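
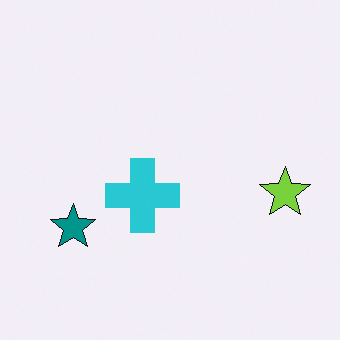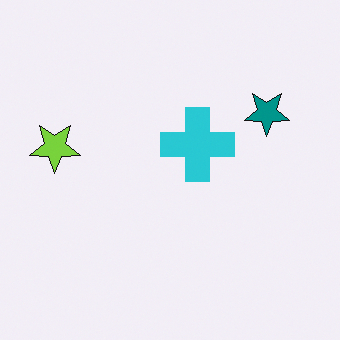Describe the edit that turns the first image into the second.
The image was rotated 180°.

The lime star sits in the right of the first image and the left of the second — consistent with a whole-image 180° rotation.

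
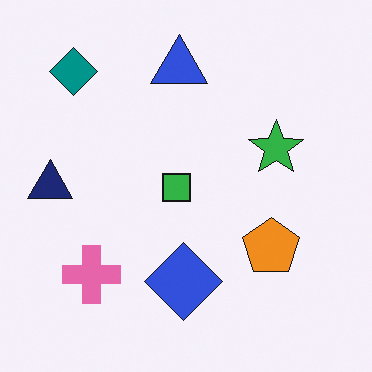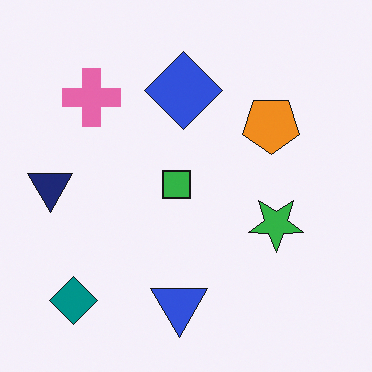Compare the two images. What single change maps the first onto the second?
Flipped vertically (top ↔ bottom).

The blue triangle is in the top of the first image and the bottom of the second — shapes on opposite sides of the horizontal midline have swapped in a mirror flip.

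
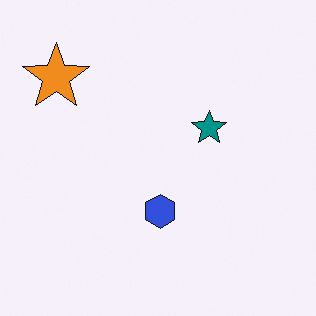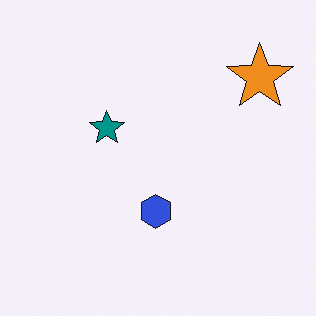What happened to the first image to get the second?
The image was flipped horizontally (left ↔ right).

The orange star is in the top-left of the first image and the top-right of the second — shapes on opposite sides of the vertical midline have swapped in a mirror flip.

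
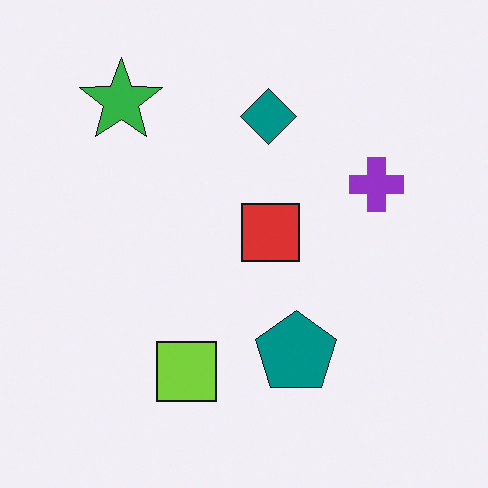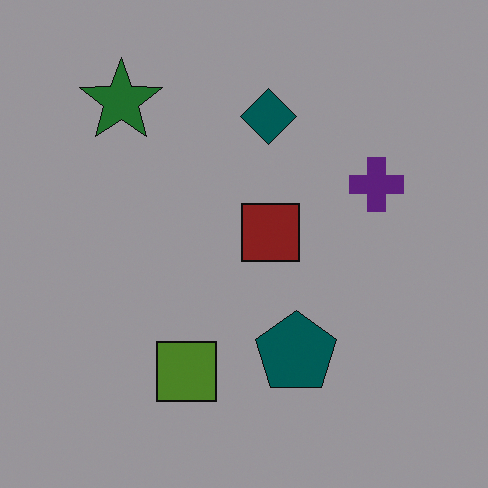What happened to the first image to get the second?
Darkened a lot.

Every pixel — background and shapes alike — is uniformly darkened.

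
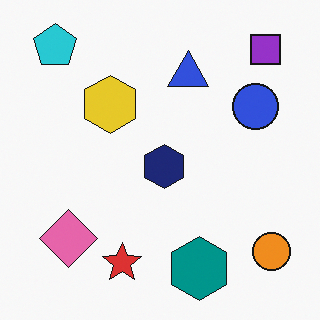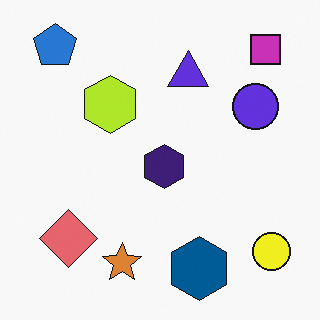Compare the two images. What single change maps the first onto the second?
The image was hue-shifted by a small amount.

Every shape's color has rotated by the same amount around the hue wheel — a uniform hue shift.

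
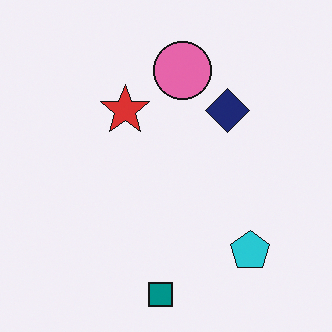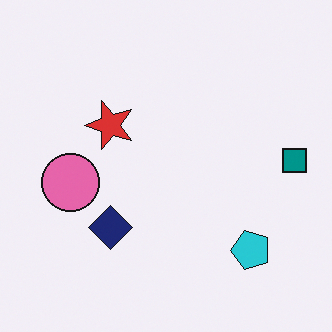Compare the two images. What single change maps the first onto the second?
It was transposed (reflected across the top-left ↔ bottom-right diagonal).

Shapes have swapped their row and column positions — what was in the top-right is now in the bottom-left — a diagonal reflection.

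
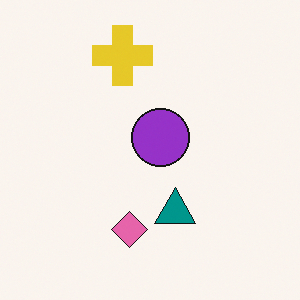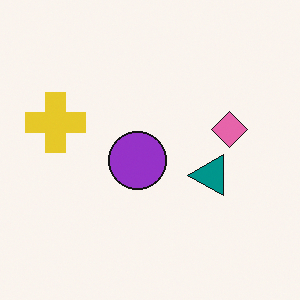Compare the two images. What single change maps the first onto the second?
The second image is the first transposed (reflected across the top-left ↔ bottom-right diagonal).

Shapes have swapped their row and column positions — what was in the top-right is now in the bottom-left — a diagonal reflection.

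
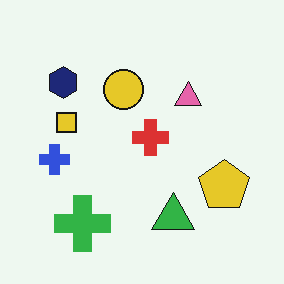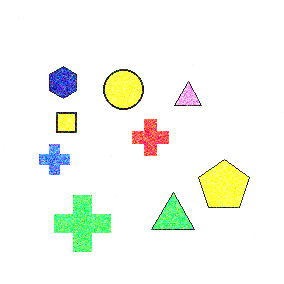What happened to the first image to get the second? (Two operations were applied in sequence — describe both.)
Degraded with moderate additive noise, then substantially brightened.

Random speckle covers the whole image, including the flat background. Every pixel — background and shapes alike — is uniformly brightened.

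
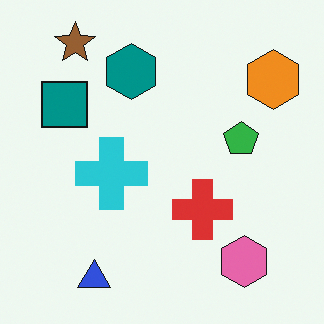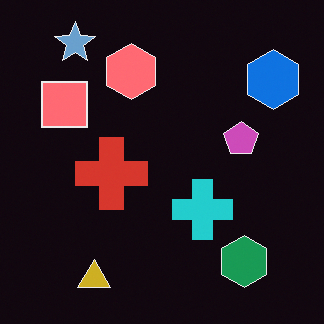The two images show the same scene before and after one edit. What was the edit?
This is the original image color-inverted (negative).

The light background has become dark and every shape's color is its complement — a photographic negative.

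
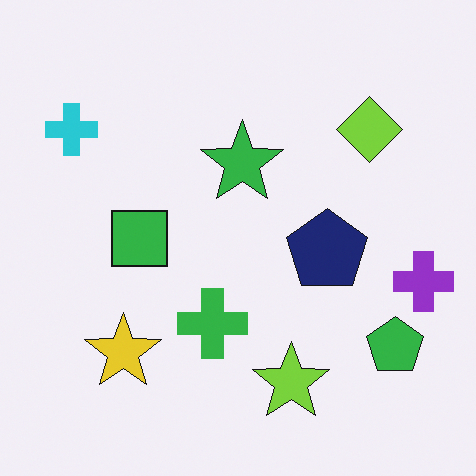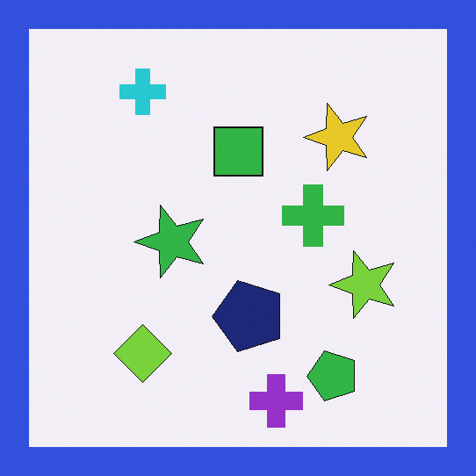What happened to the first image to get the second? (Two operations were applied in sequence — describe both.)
It was transposed (reflected across the top-left ↔ bottom-right diagonal), then framed with a blue border.

Shapes have swapped their row and column positions — what was in the top-right is now in the bottom-left — a diagonal reflection. A solid blue frame runs around the edge of the second image, with the content slightly shrunk inside it.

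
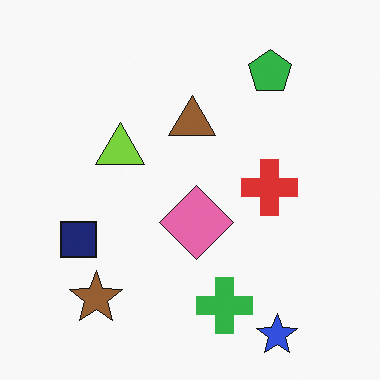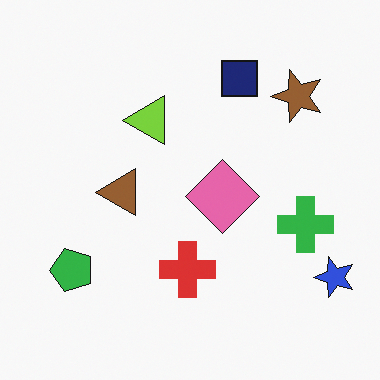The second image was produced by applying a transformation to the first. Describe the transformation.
The second image is the first transposed (reflected across the top-left ↔ bottom-right diagonal).

Shapes have swapped their row and column positions — what was in the top-right is now in the bottom-left — a diagonal reflection.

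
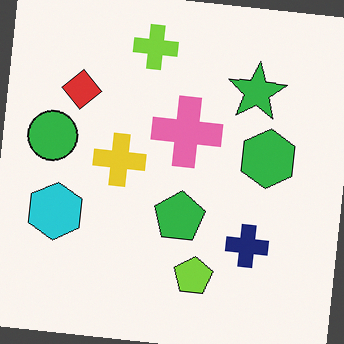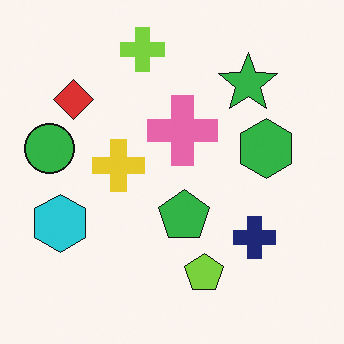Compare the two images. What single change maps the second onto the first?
This is the original image rotated clockwise by a small amount.

Every shape is tilted by the same angle and the image corners show triangular fill wedges — a whole-image rotation by a non-right angle.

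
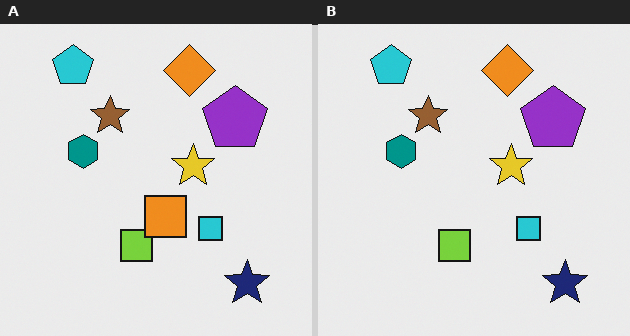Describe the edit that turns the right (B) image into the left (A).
The image was overlaid with an additional orange square.

An orange square appears in the left (A) image that is absent from the right (B).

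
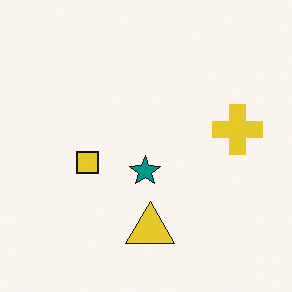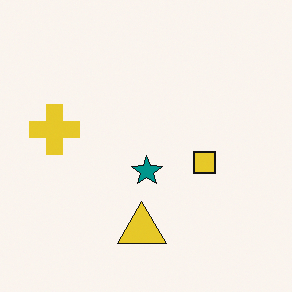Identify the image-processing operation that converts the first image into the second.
Flipped horizontally (left ↔ right).

The yellow cross is in the right of the first image and the left of the second — shapes on opposite sides of the vertical midline have swapped in a mirror flip.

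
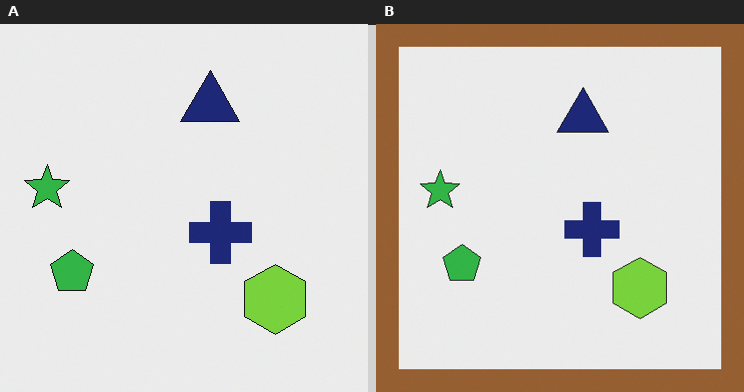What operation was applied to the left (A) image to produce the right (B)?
It was framed with a brown border.

A solid brown frame runs around the edge of the right (B) image, with the content slightly shrunk inside it.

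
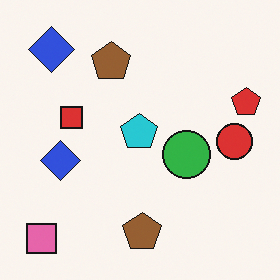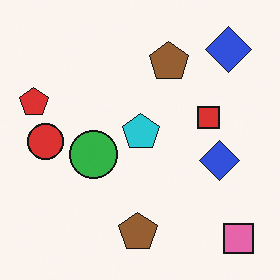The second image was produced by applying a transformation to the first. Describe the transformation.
Flipped horizontally (left ↔ right).

The red pentagon is in the right of the first image and the left of the second — shapes on opposite sides of the vertical midline have swapped in a mirror flip.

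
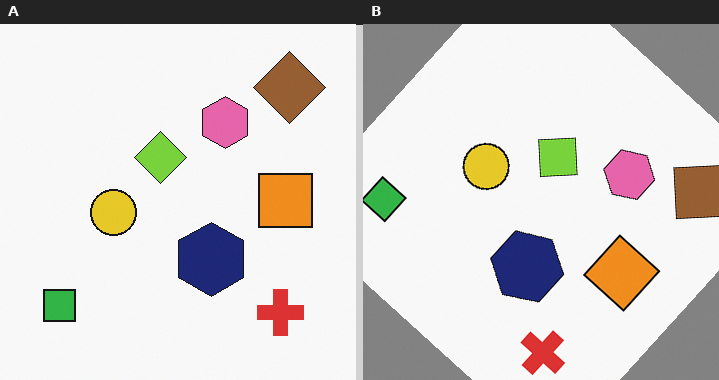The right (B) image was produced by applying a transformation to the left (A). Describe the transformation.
It was rotated clockwise by a large amount — several tens of degrees.

Every shape is tilted by the same angle and the image corners show triangular fill wedges — a whole-image rotation by a non-right angle.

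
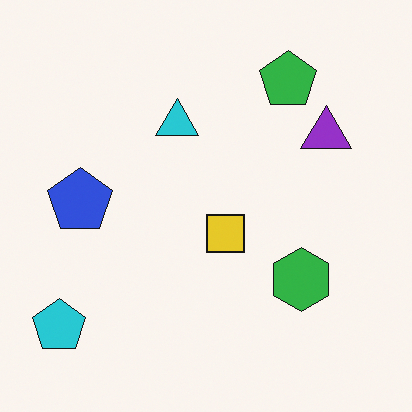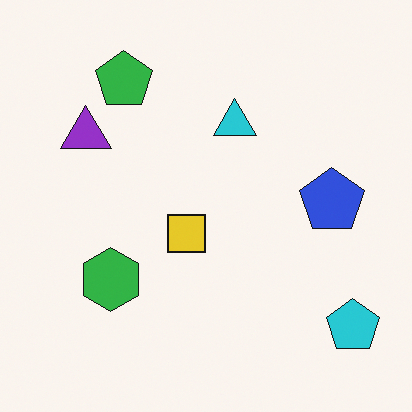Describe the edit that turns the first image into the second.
This is the original image flipped horizontally (left ↔ right).

The cyan pentagon is in the bottom-left of the first image and the bottom-right of the second — shapes on opposite sides of the vertical midline have swapped in a mirror flip.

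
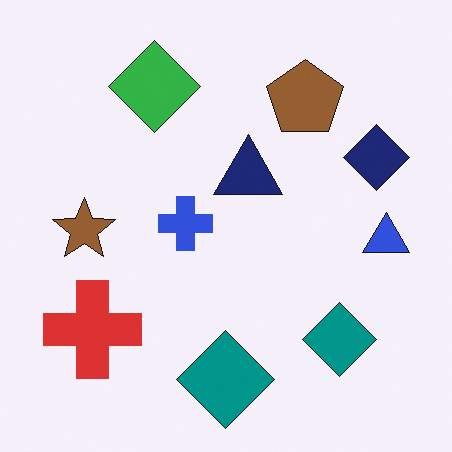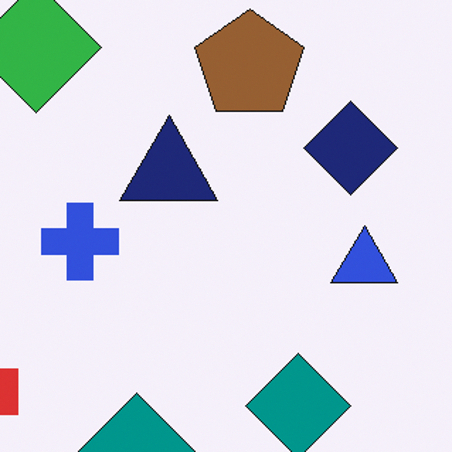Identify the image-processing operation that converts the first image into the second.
It was cropped slightly and scaled back up.

The visible shapes are larger and the field of view is narrower; shapes near the original edges may be partly or wholly outside the frame — a crop-and-rescale.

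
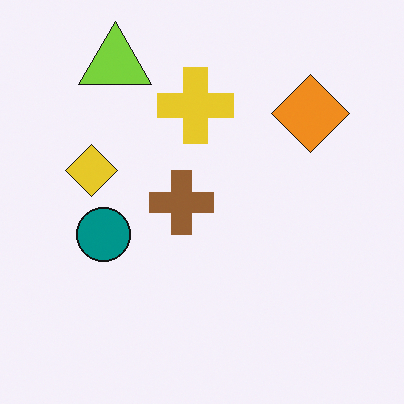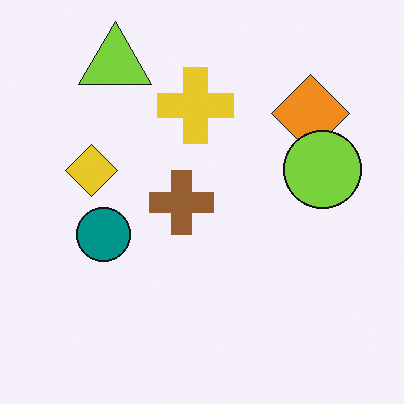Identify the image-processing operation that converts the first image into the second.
The transformation is: overlaid with an additional lime circle.

A lime circle appears in the second image that is absent from the first.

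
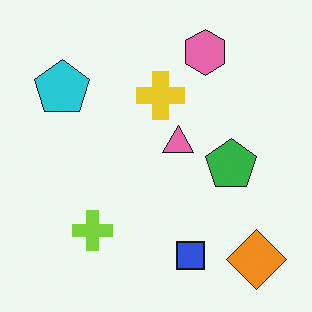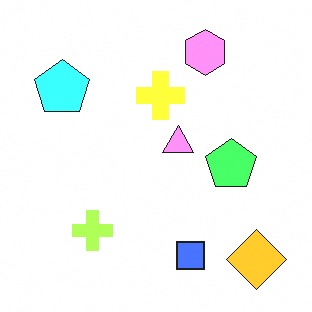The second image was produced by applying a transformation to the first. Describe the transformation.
It was brightened a lot.

Every pixel — background and shapes alike — is uniformly brightened.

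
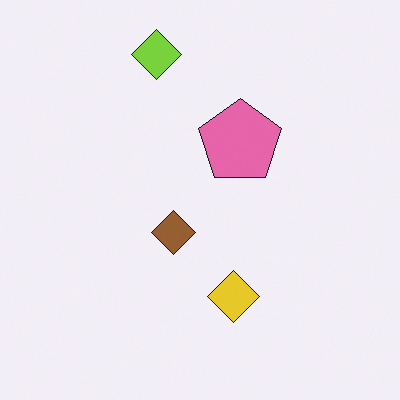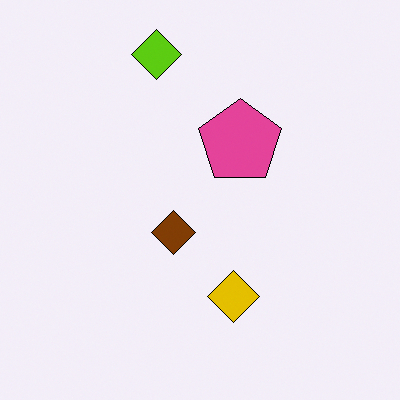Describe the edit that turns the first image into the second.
This is the original image given slightly increased contrast.

Tones are pushed away from mid-grey across the whole image — a global contrast change.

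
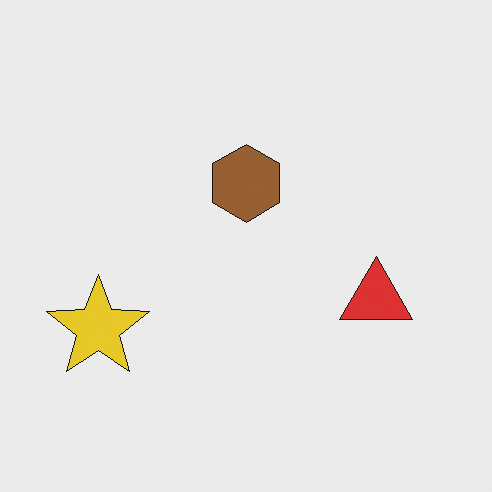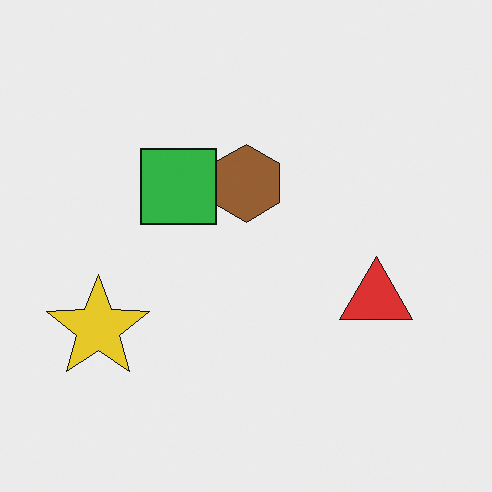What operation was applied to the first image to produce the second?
The transformation is: overlaid with an additional green square.

A green square appears in the second image that is absent from the first.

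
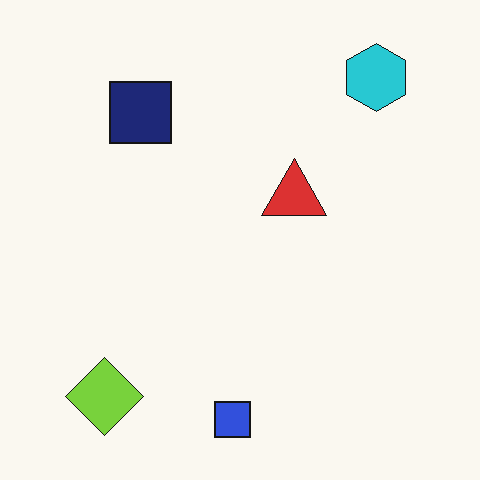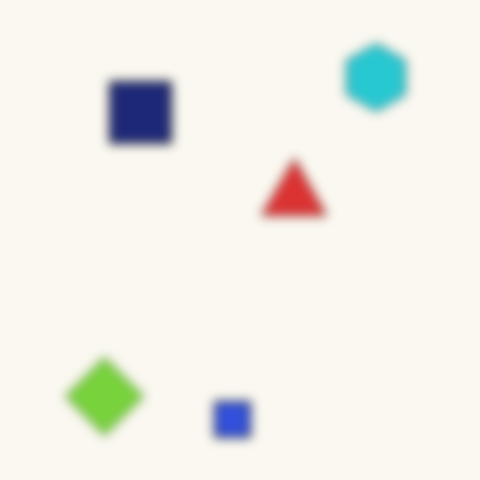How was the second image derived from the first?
It was strongly gaussian-blurred.

Shape edges and outlines are uniformly softened across the whole image.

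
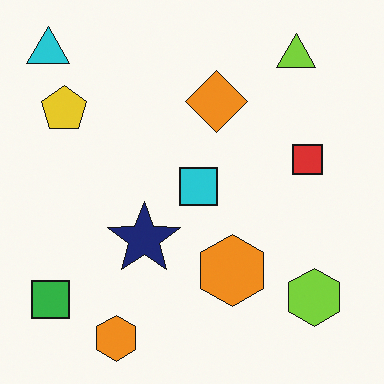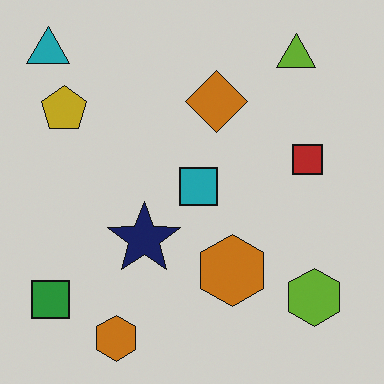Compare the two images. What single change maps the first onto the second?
The transformation is: slightly darkened.

Every pixel — background and shapes alike — is uniformly darkened.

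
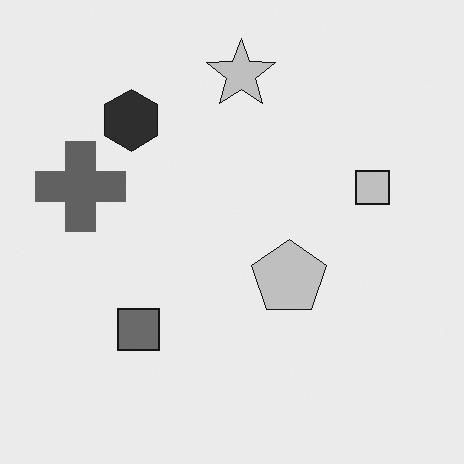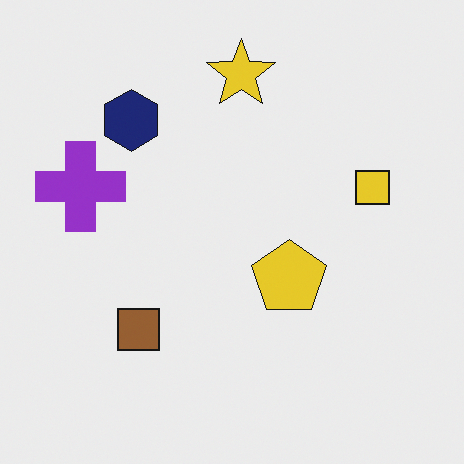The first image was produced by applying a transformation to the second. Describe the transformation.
The transformation is: converted to grayscale.

All color is removed — every shape is now a shade of grey.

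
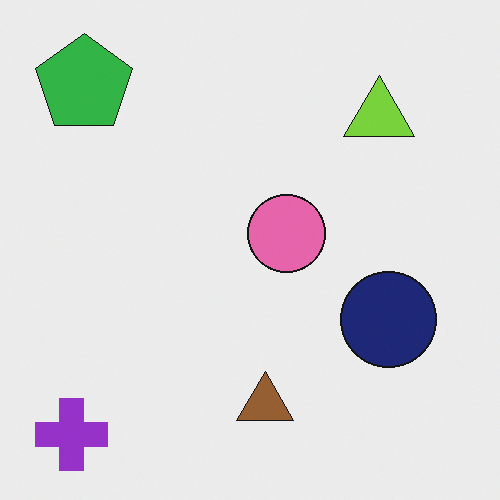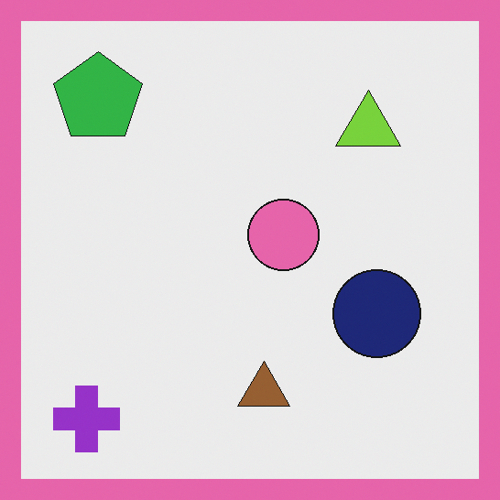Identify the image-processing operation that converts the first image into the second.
It was framed with a pink border.

A solid pink frame runs around the edge of the second image, with the content slightly shrunk inside it.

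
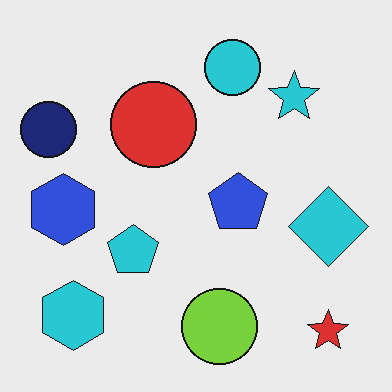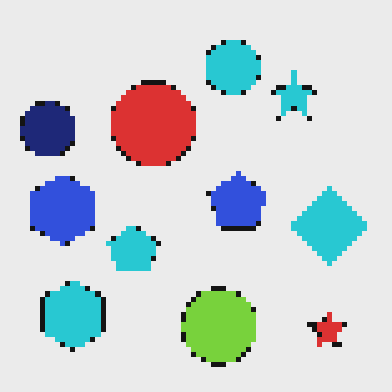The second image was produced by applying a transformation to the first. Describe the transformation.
This is the original image mildly pixelated.

Shapes are reduced to large square blocks; fine edges and outlines are lost — a downscale-then-upscale (mosaic) effect.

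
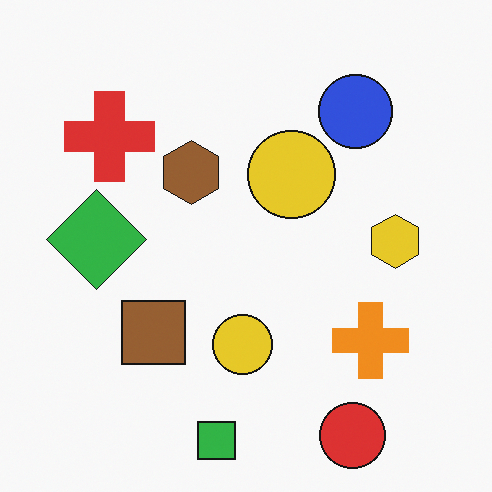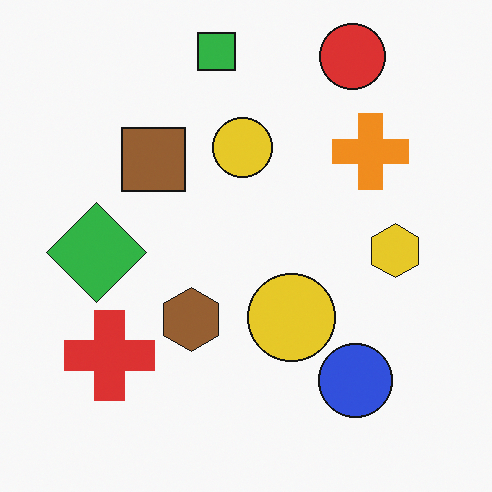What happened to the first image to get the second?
The transformation is: flipped vertically (top ↔ bottom).

The green square is in the bottom of the first image and the top of the second — shapes on opposite sides of the horizontal midline have swapped in a mirror flip.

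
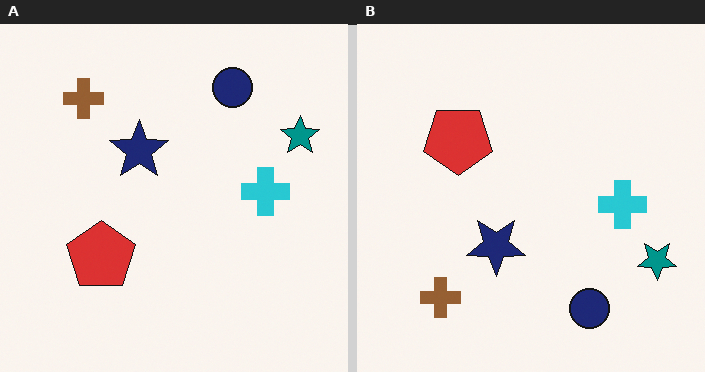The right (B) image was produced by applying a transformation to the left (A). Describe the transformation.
The right (B) image is the left (A) flipped vertically (top ↔ bottom).

The navy circle is in the top of the left (A) image and the bottom of the right (B) — shapes on opposite sides of the horizontal midline have swapped in a mirror flip.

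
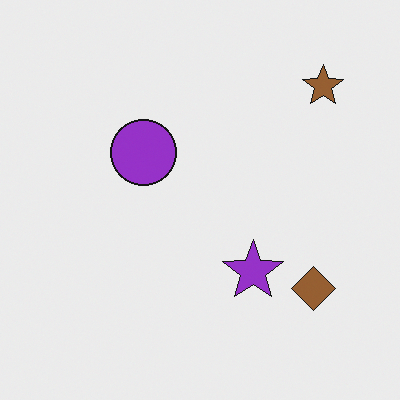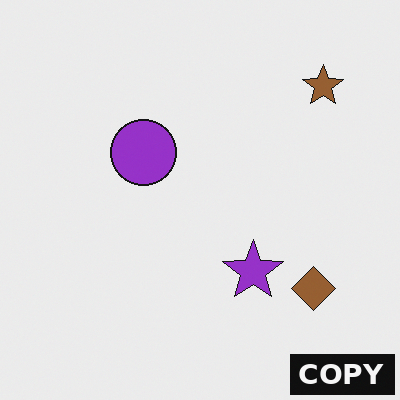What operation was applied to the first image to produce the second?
The image was watermarked with the text "COPY" in the lower-right corner.

A dark label reading "COPY" appears in the lower-right corner.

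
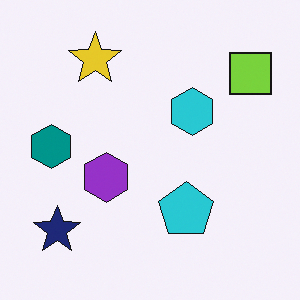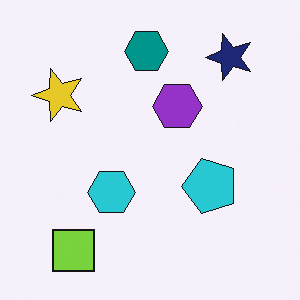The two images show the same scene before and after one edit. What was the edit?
This is the original image transposed (reflected across the top-left ↔ bottom-right diagonal).

Shapes have swapped their row and column positions — what was in the top-right is now in the bottom-left — a diagonal reflection.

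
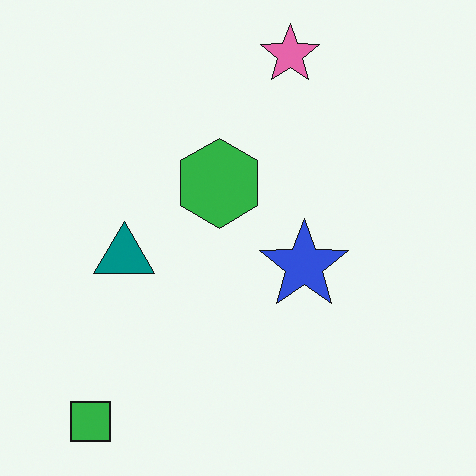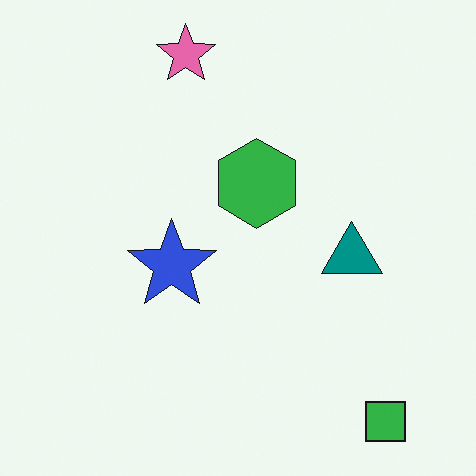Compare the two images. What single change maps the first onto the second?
It was flipped horizontally (left ↔ right).

The green square is in the bottom-left of the first image and the bottom-right of the second — shapes on opposite sides of the vertical midline have swapped in a mirror flip.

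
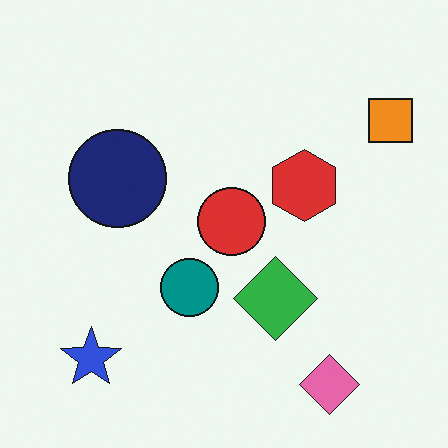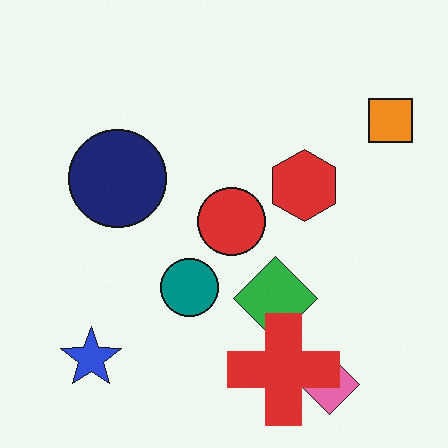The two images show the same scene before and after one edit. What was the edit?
The image was overlaid with an additional red cross.

A red cross appears in the second image that is absent from the first.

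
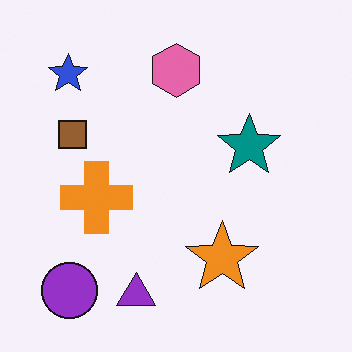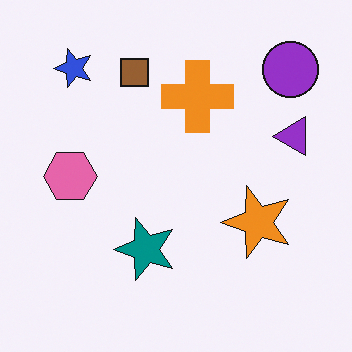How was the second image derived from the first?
The image was transposed (reflected across the top-left ↔ bottom-right diagonal).

Shapes have swapped their row and column positions — what was in the top-right is now in the bottom-left — a diagonal reflection.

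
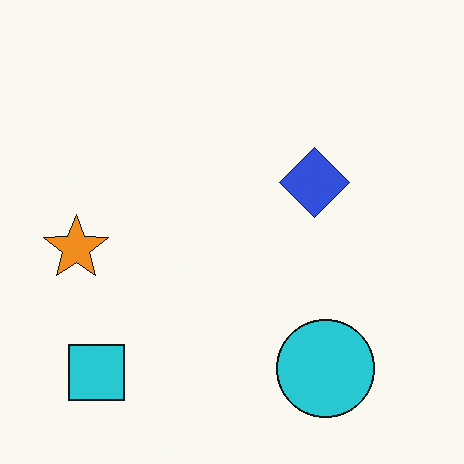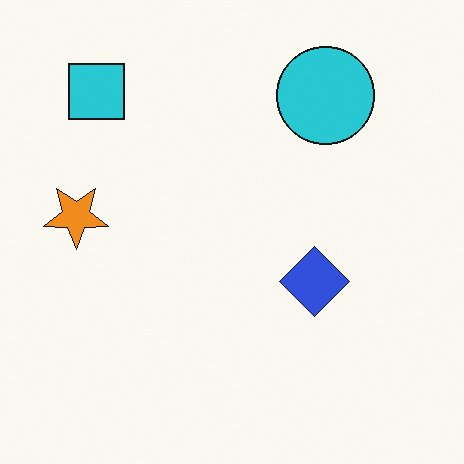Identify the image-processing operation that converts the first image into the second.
It was flipped vertically (top ↔ bottom).

The cyan square is in the bottom-left of the first image and the top-left of the second — shapes on opposite sides of the horizontal midline have swapped in a mirror flip.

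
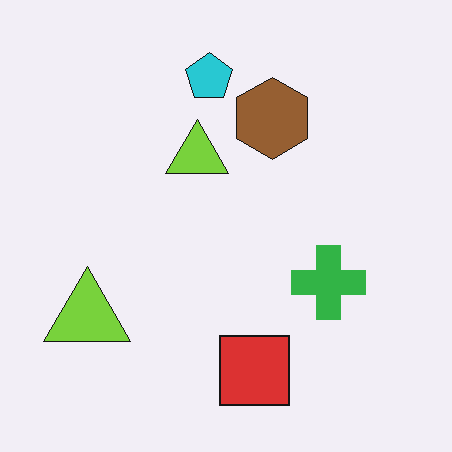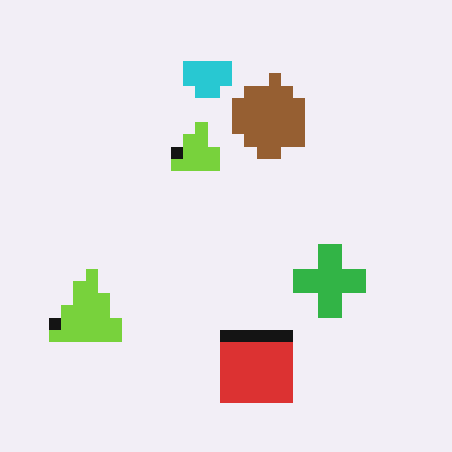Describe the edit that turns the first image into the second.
This is the original image coarsely pixelated.

Shapes are reduced to large square blocks; fine edges and outlines are lost — a downscale-then-upscale (mosaic) effect.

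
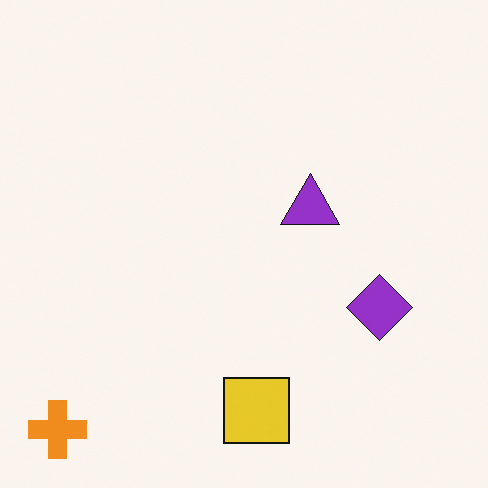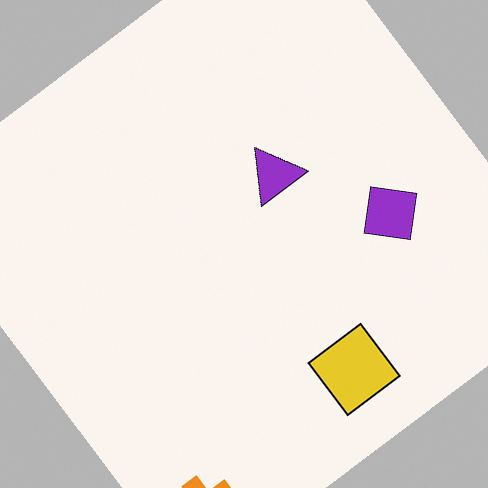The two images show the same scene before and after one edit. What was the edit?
This is the original image rotated counter-clockwise by a large amount — several tens of degrees.

Every shape is tilted by the same angle and the image corners show triangular fill wedges — a whole-image rotation by a non-right angle.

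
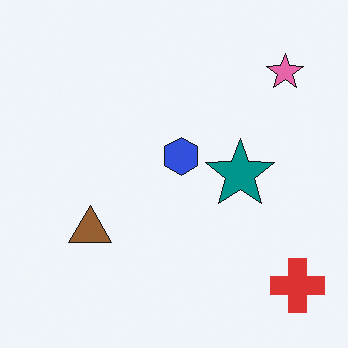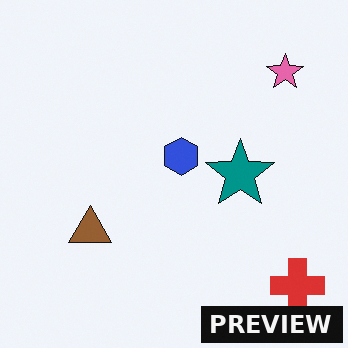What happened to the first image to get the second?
This is the original image watermarked with the text "PREVIEW" in the lower-right corner.

A dark label reading "PREVIEW" appears in the lower-right corner.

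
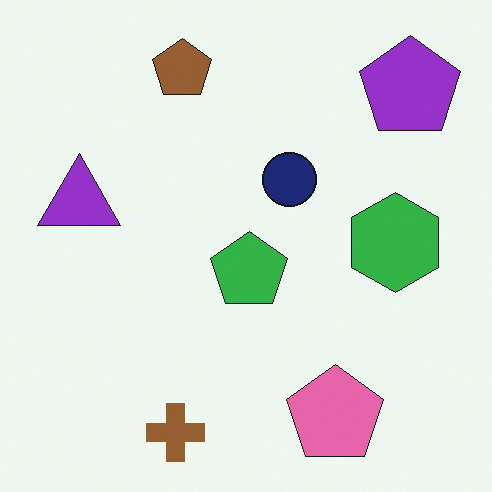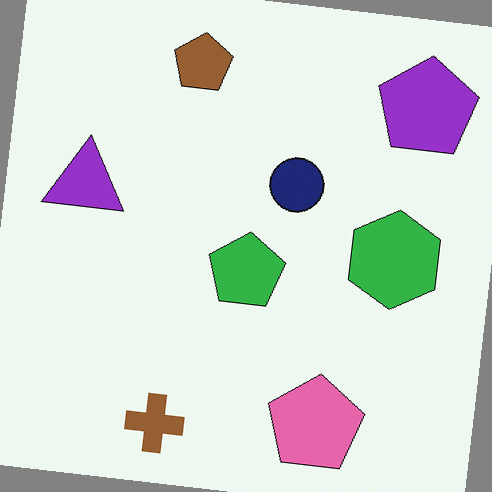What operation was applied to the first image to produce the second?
It was rotated clockwise by a small amount.

Every shape is tilted by the same angle and the image corners show triangular fill wedges — a whole-image rotation by a non-right angle.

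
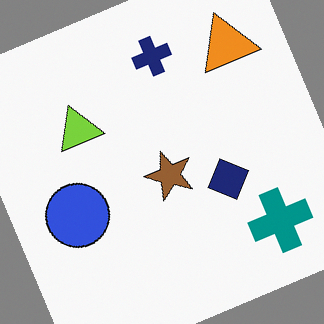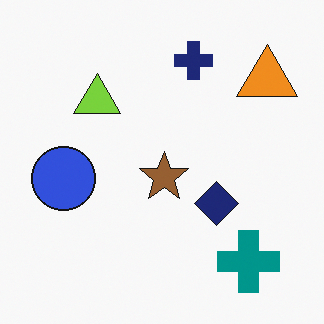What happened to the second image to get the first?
The first image is the second rotated counter-clockwise by a clearly visible amount.

Every shape is tilted by the same angle and the image corners show triangular fill wedges — a whole-image rotation by a non-right angle.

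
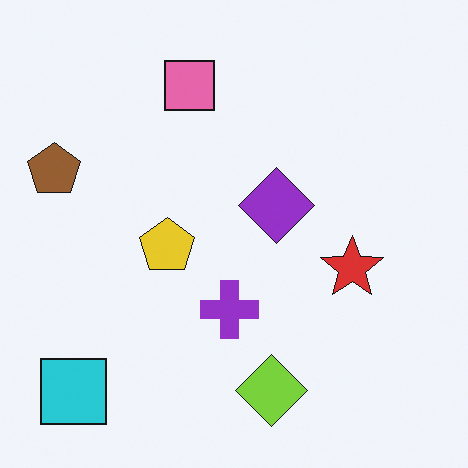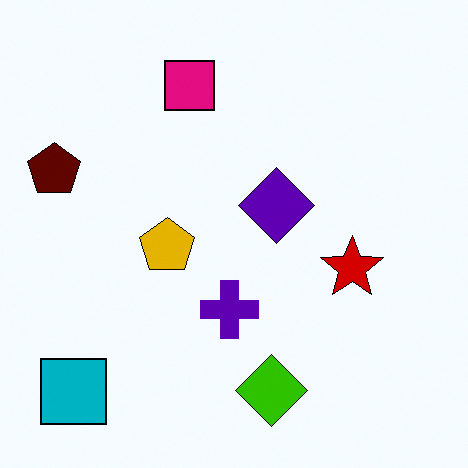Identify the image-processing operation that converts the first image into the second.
Boosted in contrast.

Tones are pushed away from mid-grey across the whole image — a global contrast change.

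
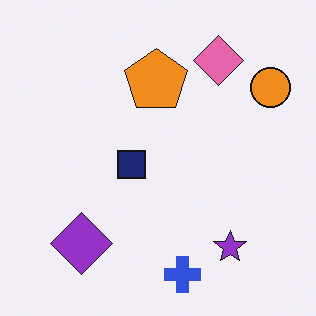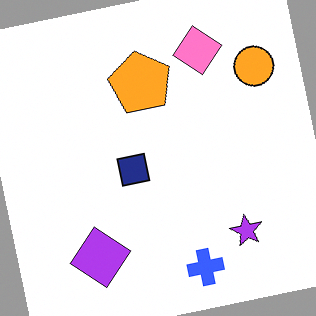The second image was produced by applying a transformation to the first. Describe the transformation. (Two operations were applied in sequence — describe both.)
The second image is the first rotated counter-clockwise by a small amount, then brightened a little.

Every shape is tilted by the same angle and the image corners show triangular fill wedges — a whole-image rotation by a non-right angle. Every pixel — background and shapes alike — is uniformly brightened.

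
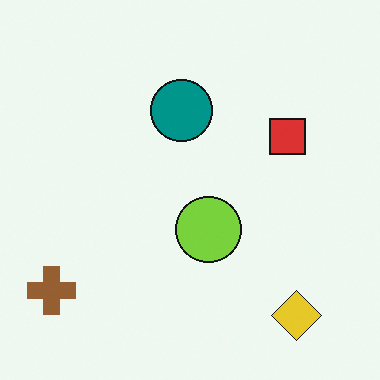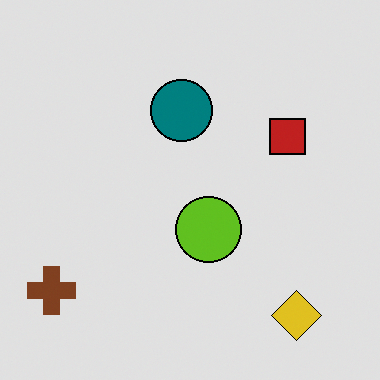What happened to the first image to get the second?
The second image is the first posterized to a reduced palette.

Each flat color has snapped to a coarser quantized level — most visibly, the near-white background has dropped to a flat grey.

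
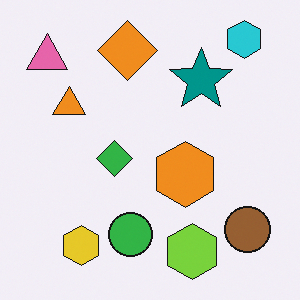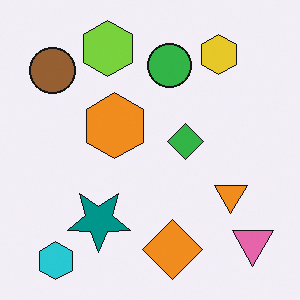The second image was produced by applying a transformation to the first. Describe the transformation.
Rotated 180°.

The cyan hexagon sits in the top-right of the first image and the bottom-left of the second — consistent with a whole-image 180° rotation.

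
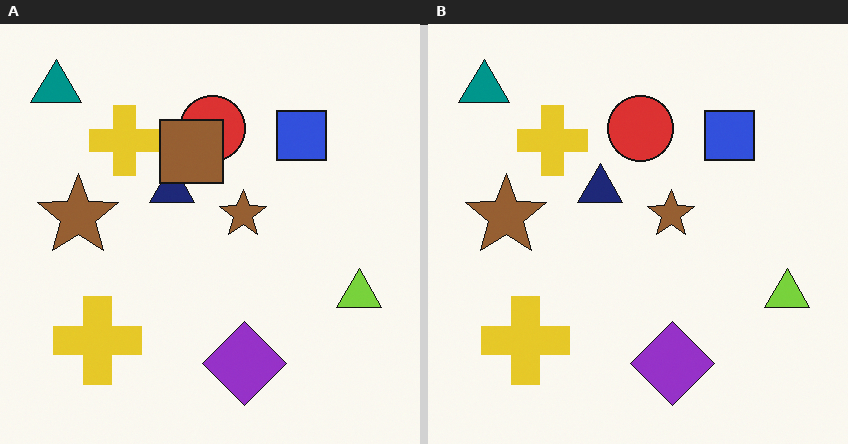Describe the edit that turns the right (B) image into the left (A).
The image was overlaid with an additional brown square.

A brown square appears in the left (A) image that is absent from the right (B).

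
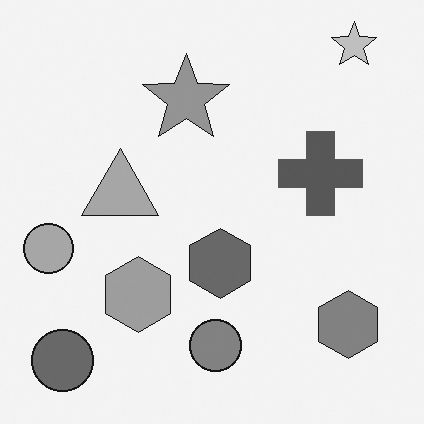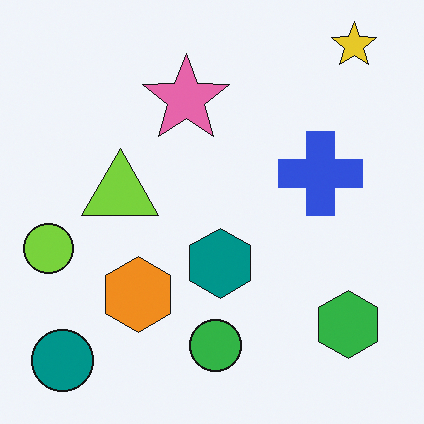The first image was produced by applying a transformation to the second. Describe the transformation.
It was converted to grayscale.

All color is removed — every shape is now a shade of grey.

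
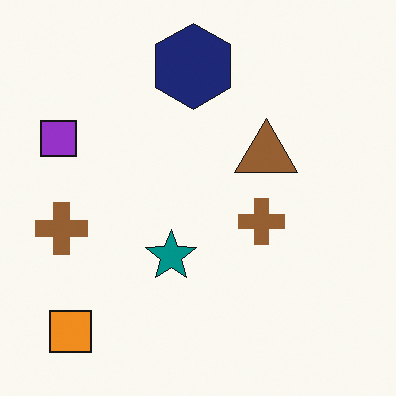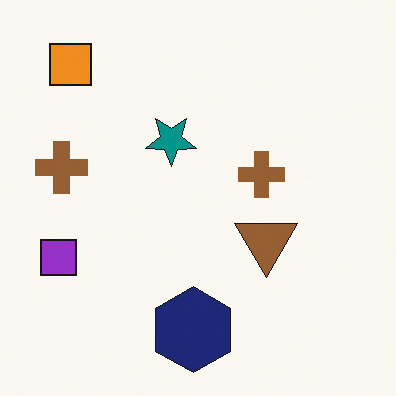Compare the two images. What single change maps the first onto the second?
Flipped vertically (top ↔ bottom).

The orange square is in the bottom-left of the first image and the top-left of the second — shapes on opposite sides of the horizontal midline have swapped in a mirror flip.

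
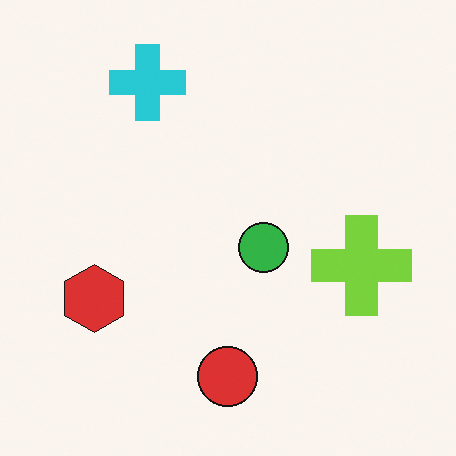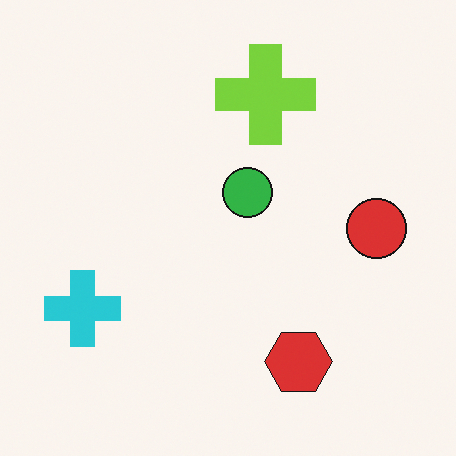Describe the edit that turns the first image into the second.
The second image is the first rotated 90° counter-clockwise.

The cyan cross sits in the top-left of the first image and the bottom-left of the second — consistent with a whole-image 90° counter-clockwise rotation.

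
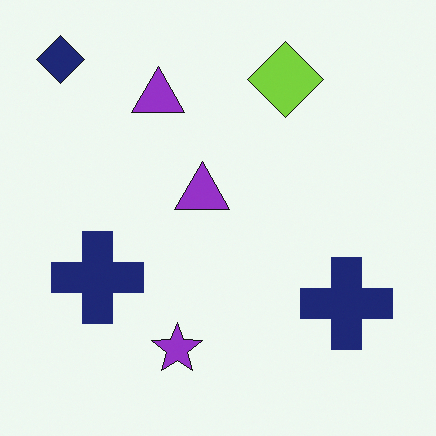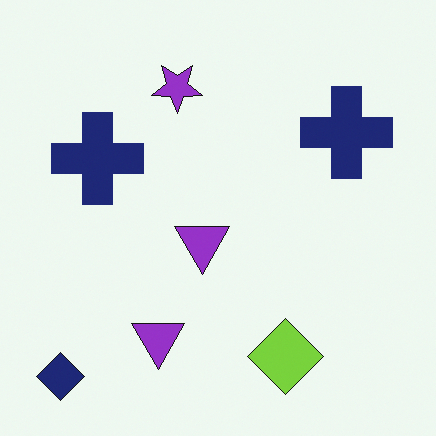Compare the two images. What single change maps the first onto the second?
It was flipped vertically (top ↔ bottom).

The navy diamond is in the top-left of the first image and the bottom-left of the second — shapes on opposite sides of the horizontal midline have swapped in a mirror flip.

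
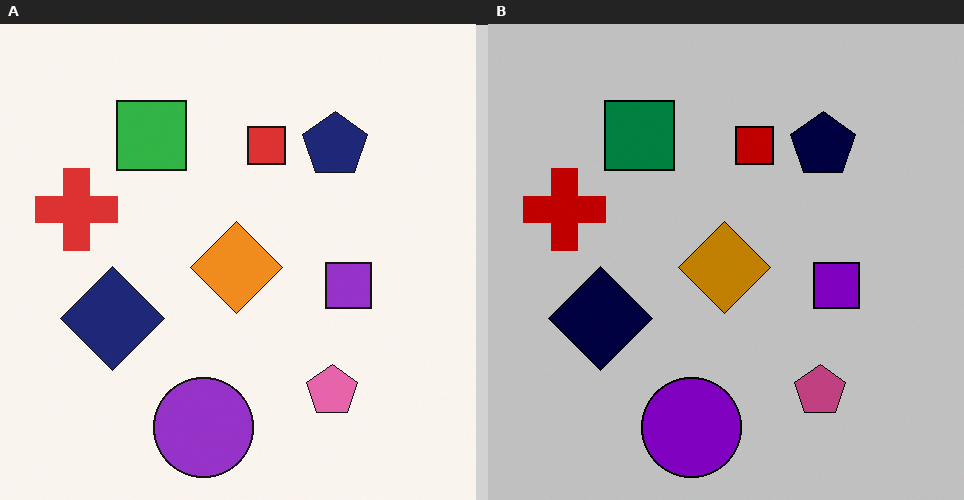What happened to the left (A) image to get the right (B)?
The right (B) image is the left (A) aggressively posterized.

Each flat color has snapped to a coarser quantized level — most visibly, the near-white background has dropped to a flat grey.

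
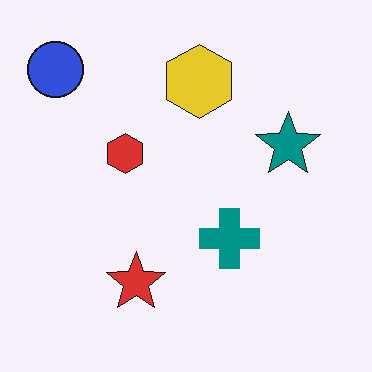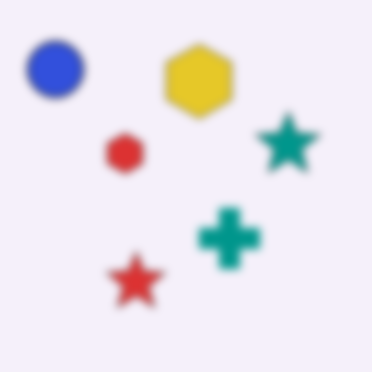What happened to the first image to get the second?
The image was moderately blurred.

Shape edges and outlines are uniformly softened across the whole image.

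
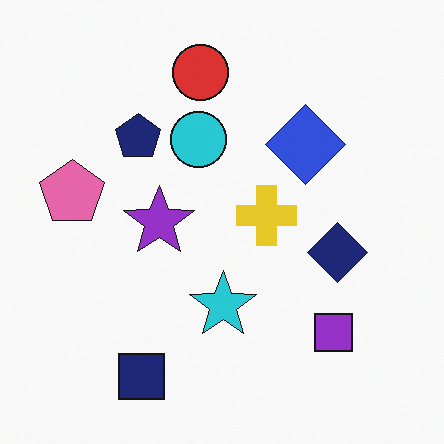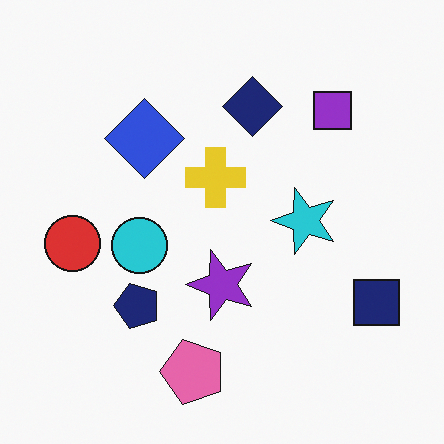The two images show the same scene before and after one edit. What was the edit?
The image was rotated 90° counter-clockwise.

The navy square sits in the bottom-left of the first image and the bottom-right of the second — consistent with a whole-image 90° counter-clockwise rotation.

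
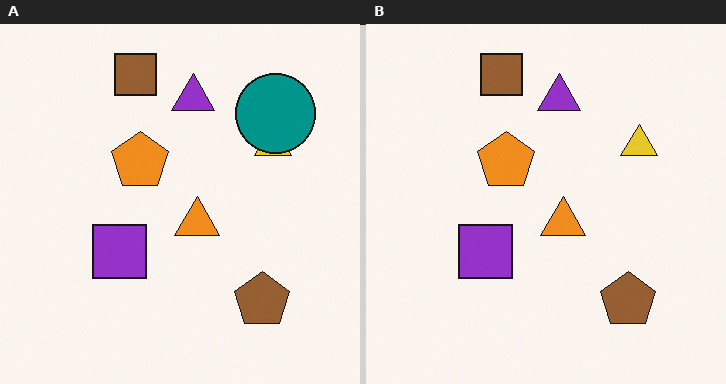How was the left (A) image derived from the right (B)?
It was overlaid with an additional teal circle.

A teal circle appears in the left (A) image that is absent from the right (B).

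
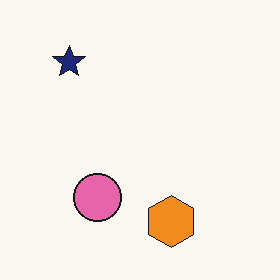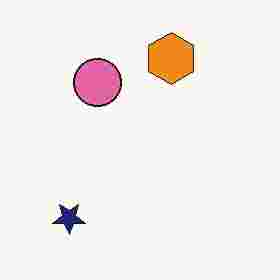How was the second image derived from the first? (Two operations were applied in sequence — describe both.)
The second image is the first heavily JPEG-compressed with obvious blocking artifacts, then flipped vertically (top ↔ bottom).

Blocky 8×8 compression artifacts appear around shape edges and the flat background shows ringing — characteristic JPEG degradation. The orange hexagon is in the bottom of the first image and the top of the second — shapes on opposite sides of the horizontal midline have swapped in a mirror flip.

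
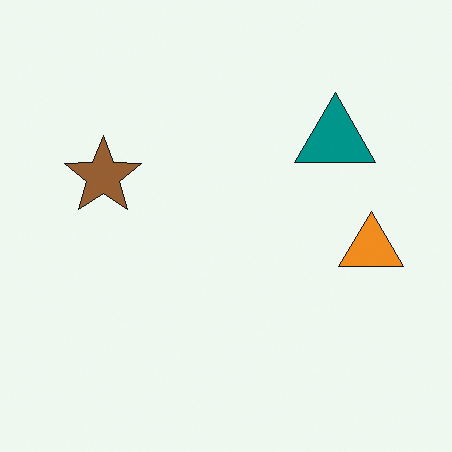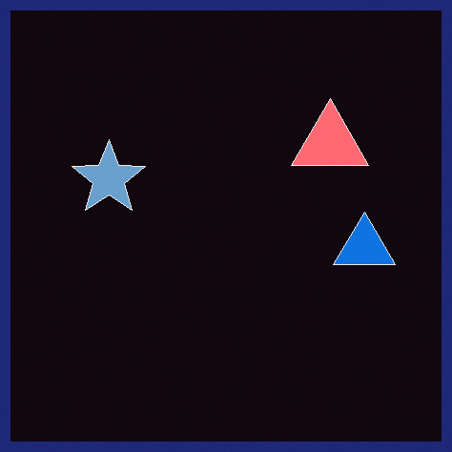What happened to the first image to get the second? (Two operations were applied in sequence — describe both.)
The image was color-inverted (negative), then framed with a navy border.

The light background has become dark and every shape's color is its complement — a photographic negative. A solid navy frame runs around the edge of the second image, with the content slightly shrunk inside it.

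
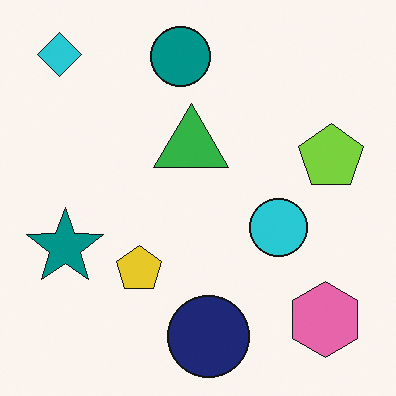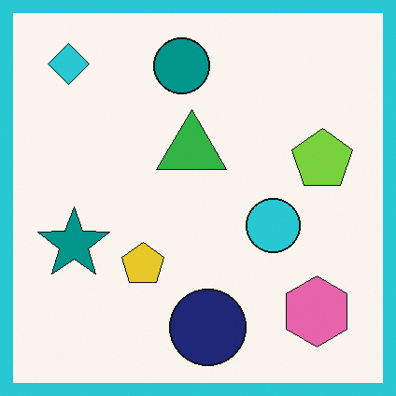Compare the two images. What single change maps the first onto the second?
The image was framed with a cyan border.

A solid cyan frame runs around the edge of the second image, with the content slightly shrunk inside it.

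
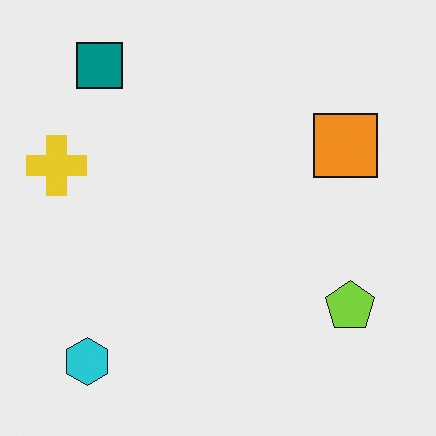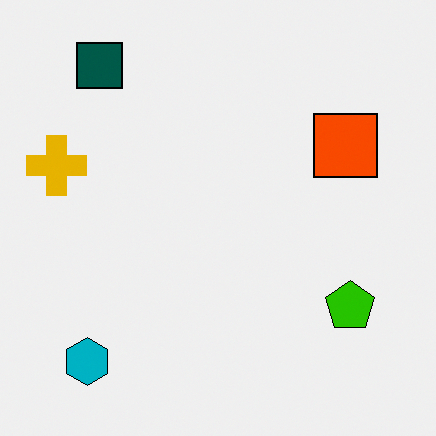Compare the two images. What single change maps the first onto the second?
This is the original image boosted in contrast.

Tones are pushed away from mid-grey across the whole image — a global contrast change.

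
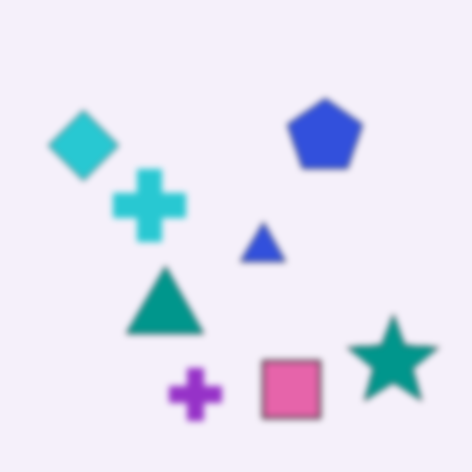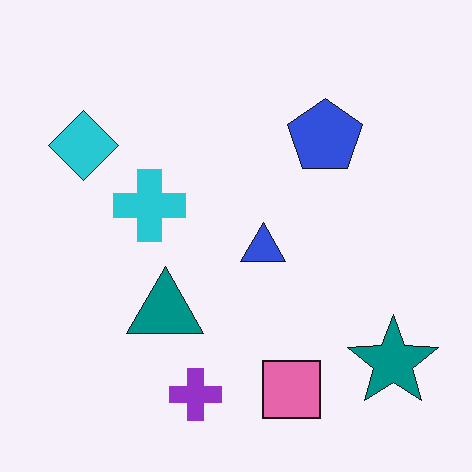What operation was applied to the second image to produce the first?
This is the original image noticeably gaussian-blurred.

Shape edges and outlines are uniformly softened across the whole image.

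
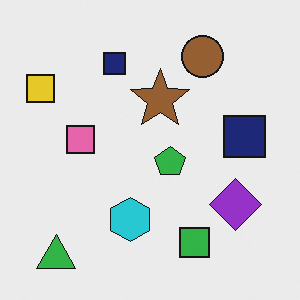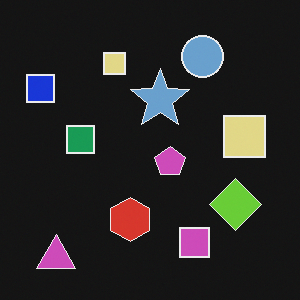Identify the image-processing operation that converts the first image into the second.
The image was color-inverted (negative).

The light background has become dark and every shape's color is its complement — a photographic negative.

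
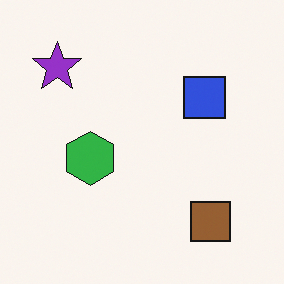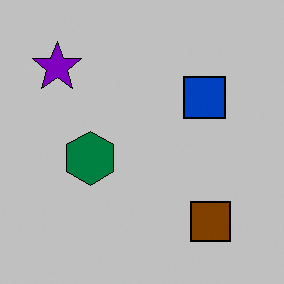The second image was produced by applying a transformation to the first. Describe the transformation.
The image was aggressively posterized.

Each flat color has snapped to a coarser quantized level — most visibly, the near-white background has dropped to a flat grey.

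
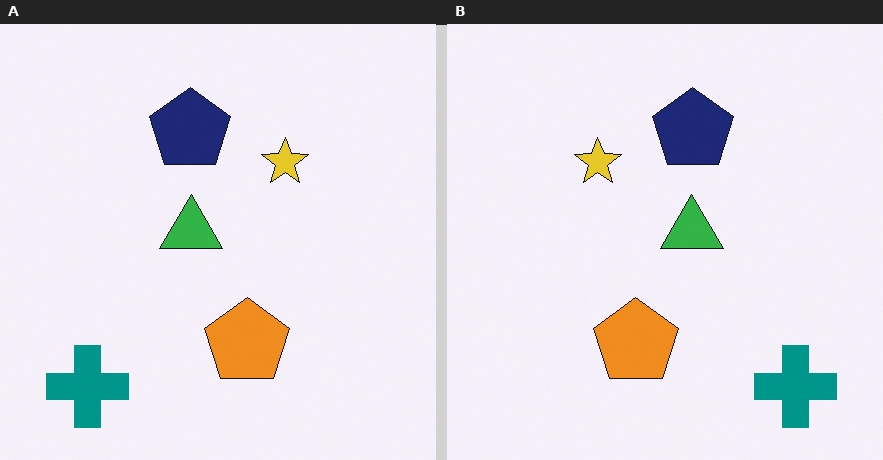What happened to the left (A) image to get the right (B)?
The image was flipped horizontally (left ↔ right).

The teal cross is in the bottom-left of the left (A) image and the bottom-right of the right (B) — shapes on opposite sides of the vertical midline have swapped in a mirror flip.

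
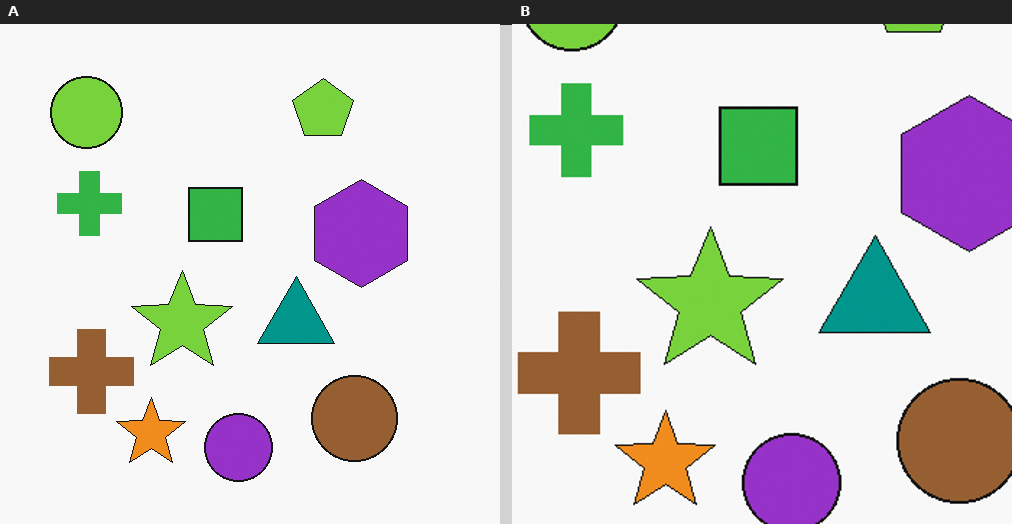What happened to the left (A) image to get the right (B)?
It was cropped slightly and scaled back up.

The visible shapes are larger and the field of view is narrower; shapes near the original edges may be partly or wholly outside the frame — a crop-and-rescale.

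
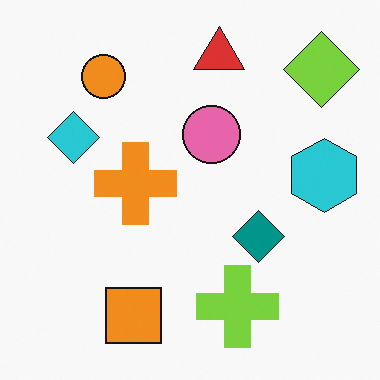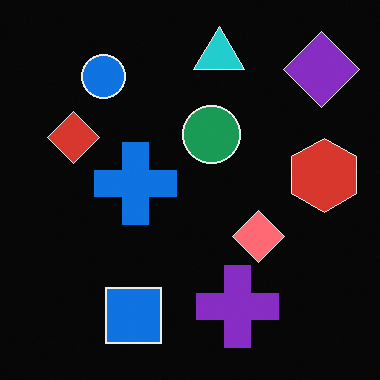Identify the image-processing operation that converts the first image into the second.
This is the original image color-inverted (negative).

The light background has become dark and every shape's color is its complement — a photographic negative.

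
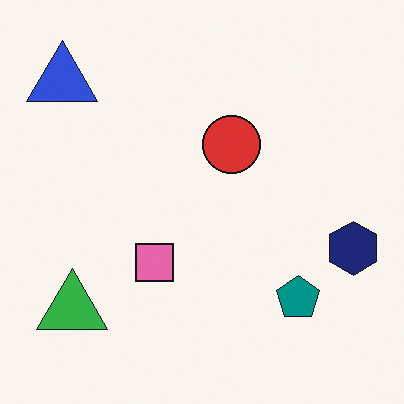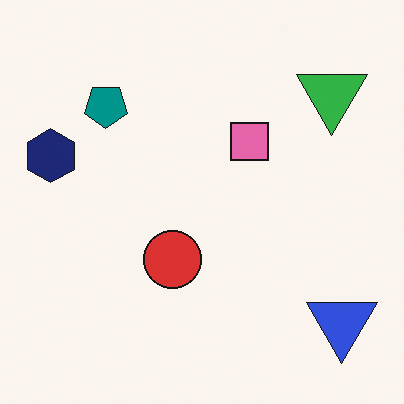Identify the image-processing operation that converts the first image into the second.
The transformation is: rotated 180°.

The blue triangle sits in the top-left of the first image and the bottom-right of the second — consistent with a whole-image 180° rotation.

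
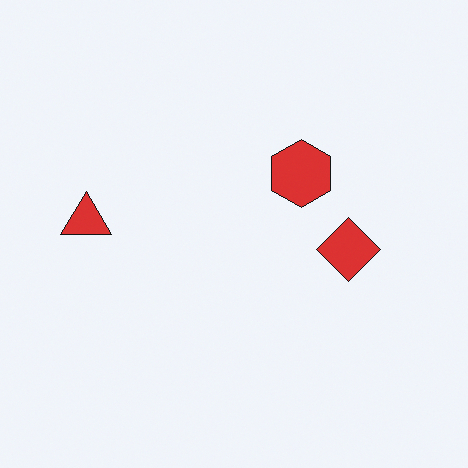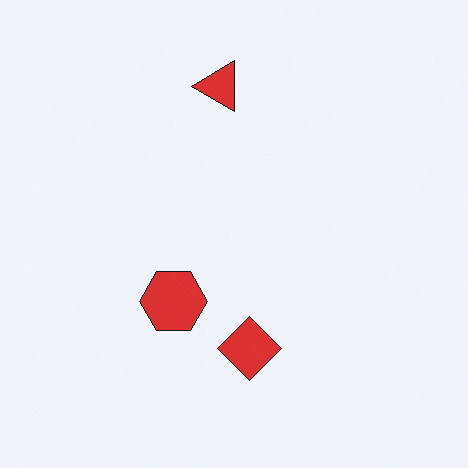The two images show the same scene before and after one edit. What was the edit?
This is the original image transposed (reflected across the top-left ↔ bottom-right diagonal).

Shapes have swapped their row and column positions — what was in the top-right is now in the bottom-left — a diagonal reflection.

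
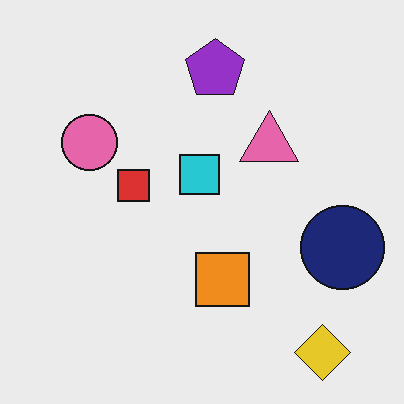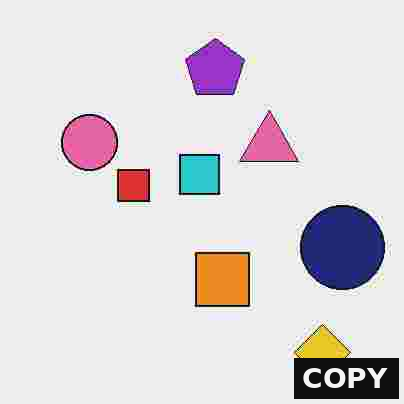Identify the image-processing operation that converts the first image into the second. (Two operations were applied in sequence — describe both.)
It was heavily JPEG-compressed with obvious blocking artifacts, then watermarked with the text "COPY" in the lower-right corner.

Blocky 8×8 compression artifacts appear around shape edges and the flat background shows ringing — characteristic JPEG degradation. A dark label reading "COPY" appears in the lower-right corner.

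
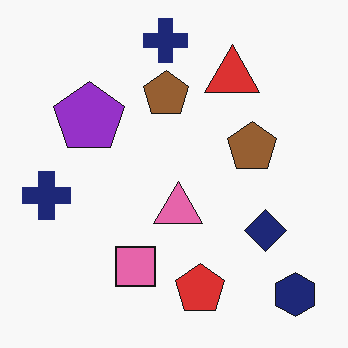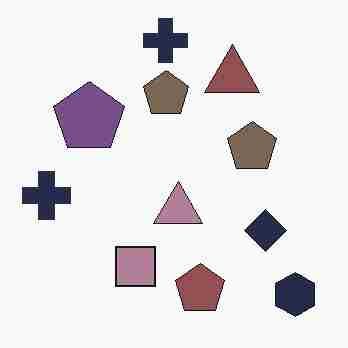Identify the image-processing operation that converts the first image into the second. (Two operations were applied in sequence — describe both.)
The transformation is: heavily desaturated, then heavily JPEG-compressed with obvious blocking artifacts.

All colors are more muted and greyish — a global saturation change. Blocky 8×8 compression artifacts appear around shape edges and the flat background shows ringing — characteristic JPEG degradation.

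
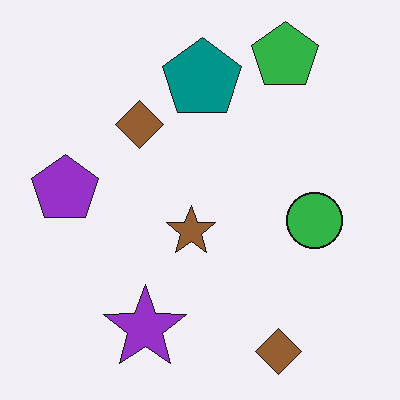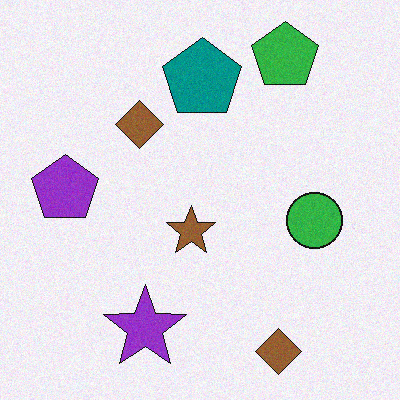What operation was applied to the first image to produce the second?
The second image is the first degraded with light additive noise.

Random speckle covers the whole image, including the flat background.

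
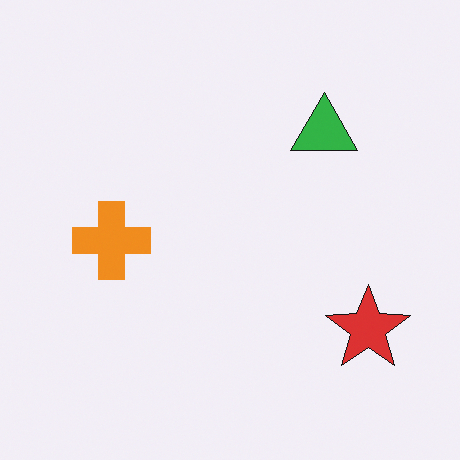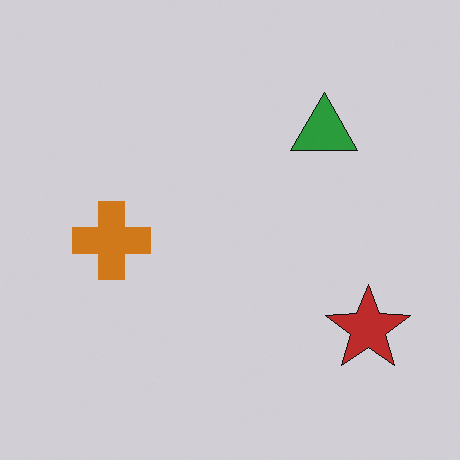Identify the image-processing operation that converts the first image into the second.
The transformation is: slightly darkened.

Every pixel — background and shapes alike — is uniformly darkened.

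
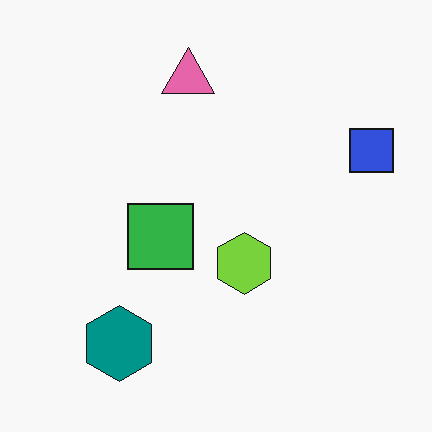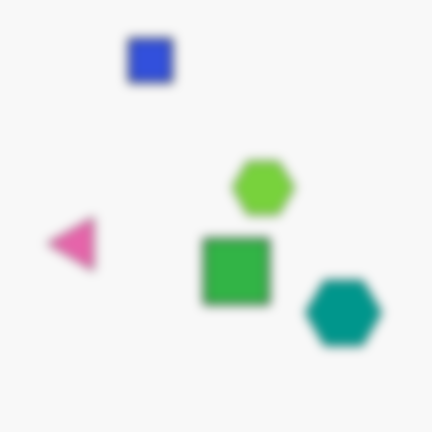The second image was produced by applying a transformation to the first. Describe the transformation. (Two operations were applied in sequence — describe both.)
The image was rotated 90° counter-clockwise, then heavily blurred.

The blue square sits in the right of the first image and the top of the second — consistent with a whole-image 90° counter-clockwise rotation. Shape edges and outlines are uniformly softened across the whole image.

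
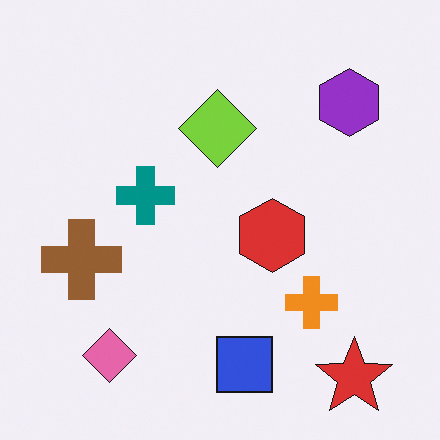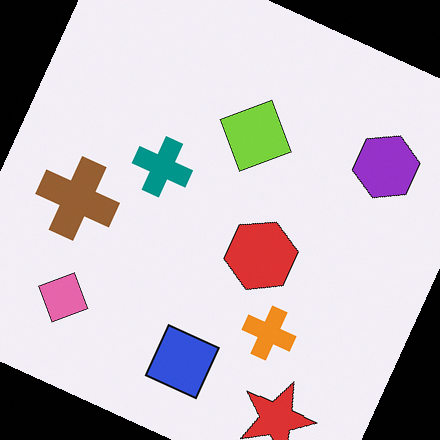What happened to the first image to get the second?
The second image is the first rotated clockwise by a moderate amount.

Every shape is tilted by the same angle and the image corners show triangular fill wedges — a whole-image rotation by a non-right angle.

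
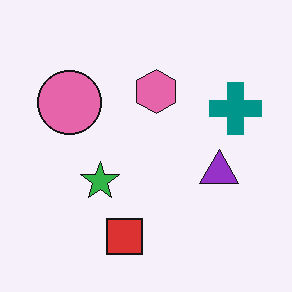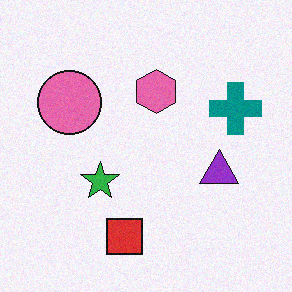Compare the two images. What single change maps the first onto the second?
It was degraded with light additive noise.

Random speckle covers the whole image, including the flat background.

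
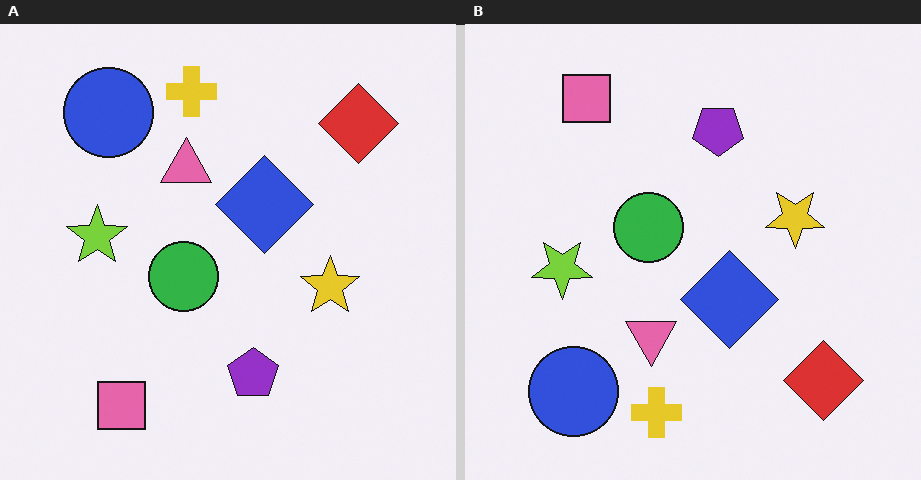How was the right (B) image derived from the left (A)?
It was flipped vertically (top ↔ bottom).

The yellow cross is in the top of the left (A) image and the bottom of the right (B) — shapes on opposite sides of the horizontal midline have swapped in a mirror flip.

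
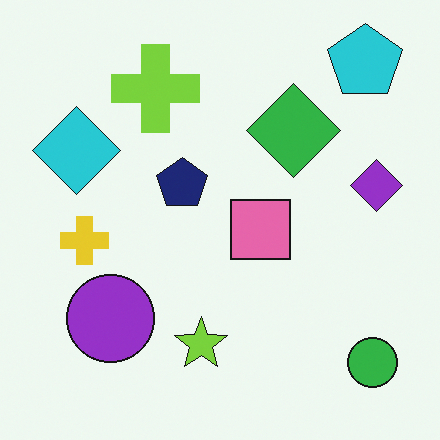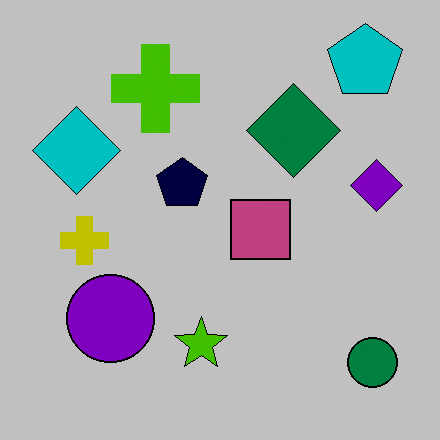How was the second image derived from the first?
The image was heavily posterized to just a handful of flat colors.

Each flat color has snapped to a coarser quantized level — most visibly, the near-white background has dropped to a flat grey.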